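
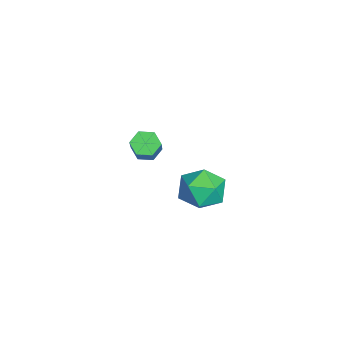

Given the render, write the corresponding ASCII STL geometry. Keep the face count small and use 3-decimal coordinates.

solid 
facet normal -0.675 0.020 -0.737
outer loop
vertex -1.334 1.046 -2.928
vertex -1.798 0.751 -2.511
vertex -1.747 1.438 -2.539
endloop
endfacet
facet normal 0.431 0.822 -0.371
outer loop
vertex -1.334 1.046 -2.928
vertex -1.747 1.438 -2.539
vertex 0.022 1.004 -1.445
endloop
endfacet
facet normal 0.432 0.822 -0.372
outer loop
vertex 0.022 1.004 -1.445
vertex -1.747 1.438 -2.539
vertex -0.391 1.397 -1.056
endloop
endfacet
facet normal 0.675 -0.021 0.738
outer loop
vertex 0.022 1.004 -1.445
vertex -0.391 1.397 -1.056
vertex -0.442 0.709 -1.029
endloop
endfacet
facet normal -0.675 0.020 -0.737
outer loop
vertex -1.747 1.438 -2.539
vertex -1.798 0.751 -2.511
vertex -2.211 1.143 -2.122
endloop
endfacet
facet normal -0.303 0.904 0.302
outer loop
vertex -1.747 1.438 -2.539
vertex -2.211 1.143 -2.122
vertex -0.391 1.397 -1.056
endloop
endfacet
facet normal -0.303 0.904 0.302
outer loop
vertex -0.391 1.397 -1.056
vertex -2.211 1.143 -2.122
vertex -0.855 1.102 -0.64
endloop
endfacet
facet normal 0.675 -0.021 0.738
outer loop
vertex -0.391 1.397 -1.056
vertex -0.855 1.102 -0.64
vertex -0.442 0.709 -1.029
endloop
endfacet
facet normal -0.675 0.021 -0.738
outer loop
vertex -2.211 1.143 -2.122
vertex -1.798 0.751 -2.511
vertex -2.262 0.456 -2.095
endloop
endfacet
facet normal -0.734 0.081 0.674
outer loop
vertex -2.211 1.143 -2.122
vertex -2.262 0.456 -2.095
vertex -0.855 1.102 -0.64
endloop
endfacet
facet normal -0.734 0.082 0.674
outer loop
vertex -0.855 1.102 -0.64
vertex -2.262 0.456 -2.095
vertex -0.906 0.414 -0.612
endloop
endfacet
facet normal 0.675 -0.020 0.737
outer loop
vertex -0.855 1.102 -0.64
vertex -0.906 0.414 -0.612
vertex -0.442 0.709 -1.029
endloop
endfacet
facet normal -0.675 0.021 -0.738
outer loop
vertex -2.262 0.456 -2.095
vertex -1.798 0.751 -2.511
vertex -1.849 0.063 -2.484
endloop
endfacet
facet normal -0.432 -0.822 0.372
outer loop
vertex -2.262 0.456 -2.095
vertex -1.849 0.063 -2.484
vertex -0.906 0.414 -0.612
endloop
endfacet
facet normal -0.431 -0.822 0.371
outer loop
vertex -0.906 0.414 -0.612
vertex -1.849 0.063 -2.484
vertex -0.493 0.022 -1.001
endloop
endfacet
facet normal 0.675 -0.020 0.737
outer loop
vertex -0.906 0.414 -0.612
vertex -0.493 0.022 -1.001
vertex -0.442 0.709 -1.029
endloop
endfacet
facet normal -0.675 0.021 -0.738
outer loop
vertex -1.849 0.063 -2.484
vertex -1.798 0.751 -2.511
vertex -1.385 0.358 -2.9
endloop
endfacet
facet normal 0.303 -0.904 -0.302
outer loop
vertex -1.849 0.063 -2.484
vertex -1.385 0.358 -2.9
vertex -0.493 0.022 -1.001
endloop
endfacet
facet normal 0.303 -0.904 -0.302
outer loop
vertex -0.493 0.022 -1.001
vertex -1.385 0.358 -2.9
vertex -0.029 0.317 -1.418
endloop
endfacet
facet normal 0.675 -0.020 0.737
outer loop
vertex -0.493 0.022 -1.001
vertex -0.029 0.317 -1.418
vertex -0.442 0.709 -1.029
endloop
endfacet
facet normal -0.675 0.020 -0.737
outer loop
vertex -1.385 0.358 -2.9
vertex -1.798 0.751 -2.511
vertex -1.334 1.046 -2.928
endloop
endfacet
facet normal 0.734 -0.082 -0.674
outer loop
vertex -1.385 0.358 -2.9
vertex -1.334 1.046 -2.928
vertex -0.029 0.317 -1.418
endloop
endfacet
facet normal 0.734 -0.081 -0.674
outer loop
vertex -0.029 0.317 -1.418
vertex -1.334 1.046 -2.928
vertex 0.022 1.004 -1.445
endloop
endfacet
facet normal 0.675 -0.021 0.738
outer loop
vertex -0.029 0.317 -1.418
vertex 0.022 1.004 -1.445
vertex -0.442 0.709 -1.029
endloop
endfacet
facet normal 0.051 0.632 0.773
outer loop
vertex 3.449 3.954 -0.129
vertex 3.495 3.09 0.574
vertex 4.435 3.522 0.159
endloop
endfacet
facet normal 0.347 0.918 0.191
outer loop
vertex 3.449 3.954 -0.129
vertex 4.435 3.522 0.159
vertex 4.242 3.815 -0.899
endloop
endfacet
facet normal -0.150 0.935 -0.323
outer loop
vertex 3.449 3.954 -0.129
vertex 4.242 3.815 -0.899
vertex 3.183 3.563 -1.138
endloop
endfacet
facet normal -0.751 0.658 -0.057
outer loop
vertex 3.449 3.954 -0.129
vertex 3.183 3.563 -1.138
vertex 2.721 3.115 -0.228
endloop
endfacet
facet normal -0.627 0.471 0.620
outer loop
vertex 3.449 3.954 -0.129
vertex 2.721 3.115 -0.228
vertex 3.495 3.09 0.574
endloop
endfacet
facet normal 0.873 0.488 -0.024
outer loop
vertex 4.242 3.815 -0.899
vertex 4.435 3.522 0.159
vertex 4.779 2.865 -0.672
endloop
endfacet
facet normal 0.395 0.024 0.919
outer loop
vertex 4.435 3.522 0.159
vertex 3.495 3.09 0.574
vertex 4.317 2.417 0.238
endloop
endfacet
facet normal -0.703 -0.237 0.671
outer loop
vertex 3.495 3.09 0.574
vertex 2.721 3.115 -0.228
vertex 3.258 2.165 -0.001
endloop
endfacet
facet normal -0.902 0.066 -0.426
outer loop
vertex 2.721 3.115 -0.228
vertex 3.183 3.563 -1.138
vertex 3.065 2.458 -1.059
endloop
endfacet
facet normal 0.071 0.513 -0.855
outer loop
vertex 3.183 3.563 -1.138
vertex 4.242 3.815 -0.899
vertex 4.005 2.89 -1.474
endloop
endfacet
facet normal 0.751 -0.658 0.057
outer loop
vertex 4.051 2.026 -0.771
vertex 4.779 2.865 -0.672
vertex 4.317 2.417 0.238
endloop
endfacet
facet normal 0.150 -0.935 0.323
outer loop
vertex 4.051 2.026 -0.771
vertex 4.317 2.417 0.238
vertex 3.258 2.165 -0.001
endloop
endfacet
facet normal -0.347 -0.918 -0.191
outer loop
vertex 4.051 2.026 -0.771
vertex 3.258 2.165 -0.001
vertex 3.065 2.458 -1.059
endloop
endfacet
facet normal -0.051 -0.632 -0.773
outer loop
vertex 4.051 2.026 -0.771
vertex 3.065 2.458 -1.059
vertex 4.005 2.89 -1.474
endloop
endfacet
facet normal 0.627 -0.471 -0.620
outer loop
vertex 4.051 2.026 -0.771
vertex 4.005 2.89 -1.474
vertex 4.779 2.865 -0.672
endloop
endfacet
facet normal 0.902 -0.066 0.426
outer loop
vertex 4.317 2.417 0.238
vertex 4.779 2.865 -0.672
vertex 4.435 3.522 0.159
endloop
endfacet
facet normal -0.071 -0.513 0.855
outer loop
vertex 3.258 2.165 -0.001
vertex 4.317 2.417 0.238
vertex 3.495 3.09 0.574
endloop
endfacet
facet normal -0.873 -0.488 0.024
outer loop
vertex 3.065 2.458 -1.059
vertex 3.258 2.165 -0.001
vertex 2.721 3.115 -0.228
endloop
endfacet
facet normal -0.395 -0.024 -0.919
outer loop
vertex 4.005 2.89 -1.474
vertex 3.065 2.458 -1.059
vertex 3.183 3.563 -1.138
endloop
endfacet
facet normal 0.703 0.237 -0.671
outer loop
vertex 4.779 2.865 -0.672
vertex 4.005 2.89 -1.474
vertex 4.242 3.815 -0.899
endloop
endfacet

endsolid


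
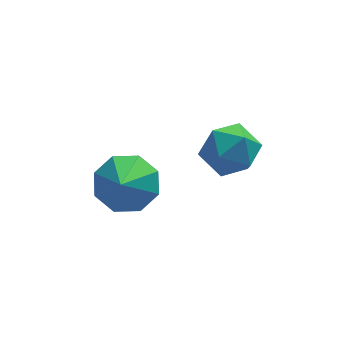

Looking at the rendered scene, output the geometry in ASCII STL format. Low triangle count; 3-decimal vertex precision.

solid 
facet normal 0.181 0.682 -0.708
outer loop
vertex -1.852 4.242 -1.678
vertex -2.582 4.163 -1.941
vertex -2.232 4.618 -1.413
endloop
endfacet
facet normal 0.568 -0.006 0.823
outer loop
vertex -1.852 4.242 -1.678
vertex -2.232 4.618 -1.413
vertex -2.818 3.277 -1.019
endloop
endfacet
facet normal 0.182 0.682 -0.708
outer loop
vertex -2.232 4.618 -1.413
vertex -2.582 4.163 -1.941
vertex -2.817 4.728 -1.457
endloop
endfacet
facet normal -0.018 0.289 0.957
outer loop
vertex -2.232 4.618 -1.413
vertex -2.817 4.728 -1.457
vertex -2.818 3.277 -1.019
endloop
endfacet
facet normal 0.181 0.682 -0.708
outer loop
vertex -2.817 4.728 -1.457
vertex -2.582 4.163 -1.941
vertex -3.264 4.507 -1.784
endloop
endfacet
facet normal -0.645 0.221 0.732
outer loop
vertex -2.817 4.728 -1.457
vertex -3.264 4.507 -1.784
vertex -2.818 3.277 -1.019
endloop
endfacet
facet normal 0.181 0.682 -0.708
outer loop
vertex -3.264 4.507 -1.784
vertex -2.582 4.163 -1.941
vertex -3.313 4.085 -2.203
endloop
endfacet
facet normal -0.945 -0.168 0.280
outer loop
vertex -3.264 4.507 -1.784
vertex -3.313 4.085 -2.203
vertex -2.818 3.277 -1.019
endloop
endfacet
facet normal 0.181 0.681 -0.709
outer loop
vertex -3.313 4.085 -2.203
vertex -2.582 4.163 -1.941
vertex -2.933 3.708 -2.468
endloop
endfacet
facet normal -0.744 -0.654 -0.136
outer loop
vertex -3.313 4.085 -2.203
vertex -2.933 3.708 -2.468
vertex -2.818 3.277 -1.019
endloop
endfacet
facet normal 0.181 0.681 -0.709
outer loop
vertex -2.933 3.708 -2.468
vertex -2.582 4.163 -1.941
vertex -2.348 3.598 -2.424
endloop
endfacet
facet normal -0.158 -0.950 -0.270
outer loop
vertex -2.933 3.708 -2.468
vertex -2.348 3.598 -2.424
vertex -2.818 3.277 -1.019
endloop
endfacet
facet normal 0.181 0.681 -0.709
outer loop
vertex -2.348 3.598 -2.424
vertex -2.582 4.163 -1.941
vertex -1.9 3.819 -2.097
endloop
endfacet
facet normal 0.468 -0.882 -0.045
outer loop
vertex -2.348 3.598 -2.424
vertex -1.9 3.819 -2.097
vertex -2.818 3.277 -1.019
endloop
endfacet
facet normal 0.182 0.682 -0.709
outer loop
vertex -1.9 3.819 -2.097
vertex -2.582 4.163 -1.941
vertex -1.852 4.242 -1.678
endloop
endfacet
facet normal 0.769 -0.491 0.408
outer loop
vertex -1.9 3.819 -2.097
vertex -1.852 4.242 -1.678
vertex -2.818 3.277 -1.019
endloop
endfacet
facet normal 0.184 0.981 0.057
outer loop
vertex -0.216 3.125 0.254
vertex -0.86 3.227 0.573
vertex -0.271 3.093 0.976
endloop
endfacet
facet normal 0.791 0.606 0.087
outer loop
vertex -0.216 3.125 0.254
vertex -0.271 3.093 0.976
vertex 0.138 2.61 0.622
endloop
endfacet
facet normal 0.836 0.213 -0.506
outer loop
vertex -0.216 3.125 0.254
vertex 0.138 2.61 0.622
vertex -0.197 2.445 0.0
endloop
endfacet
facet normal 0.257 0.344 -0.903
outer loop
vertex -0.216 3.125 0.254
vertex -0.197 2.445 0.0
vertex -0.814 2.826 -0.03
endloop
endfacet
facet normal -0.146 0.819 -0.556
outer loop
vertex -0.216 3.125 0.254
vertex -0.814 2.826 -0.03
vertex -0.86 3.227 0.573
endloop
endfacet
facet normal 0.748 0.162 0.643
outer loop
vertex 0.138 2.61 0.622
vertex -0.271 3.093 0.976
vertex -0.286 2.394 1.17
endloop
endfacet
facet normal -0.232 0.769 0.595
outer loop
vertex -0.271 3.093 0.976
vertex -0.86 3.227 0.573
vertex -0.903 2.775 1.14
endloop
endfacet
facet normal -0.767 0.505 -0.395
outer loop
vertex -0.86 3.227 0.573
vertex -0.814 2.826 -0.03
vertex -1.238 2.61 0.518
endloop
endfacet
facet normal -0.116 -0.263 -0.958
outer loop
vertex -0.814 2.826 -0.03
vertex -0.197 2.445 0.0
vertex -0.829 2.127 0.164
endloop
endfacet
facet normal 0.821 -0.475 -0.316
outer loop
vertex -0.197 2.445 0.0
vertex 0.138 2.61 0.622
vertex -0.24 1.993 0.567
endloop
endfacet
facet normal -0.257 -0.344 0.903
outer loop
vertex -0.884 2.095 0.886
vertex -0.286 2.394 1.17
vertex -0.903 2.775 1.14
endloop
endfacet
facet normal -0.836 -0.213 0.506
outer loop
vertex -0.884 2.095 0.886
vertex -0.903 2.775 1.14
vertex -1.238 2.61 0.518
endloop
endfacet
facet normal -0.791 -0.606 -0.087
outer loop
vertex -0.884 2.095 0.886
vertex -1.238 2.61 0.518
vertex -0.829 2.127 0.164
endloop
endfacet
facet normal -0.184 -0.981 -0.057
outer loop
vertex -0.884 2.095 0.886
vertex -0.829 2.127 0.164
vertex -0.24 1.993 0.567
endloop
endfacet
facet normal 0.146 -0.819 0.556
outer loop
vertex -0.884 2.095 0.886
vertex -0.24 1.993 0.567
vertex -0.286 2.394 1.17
endloop
endfacet
facet normal 0.116 0.263 0.958
outer loop
vertex -0.903 2.775 1.14
vertex -0.286 2.394 1.17
vertex -0.271 3.093 0.976
endloop
endfacet
facet normal -0.821 0.475 0.316
outer loop
vertex -1.238 2.61 0.518
vertex -0.903 2.775 1.14
vertex -0.86 3.227 0.573
endloop
endfacet
facet normal -0.748 -0.162 -0.643
outer loop
vertex -0.829 2.127 0.164
vertex -1.238 2.61 0.518
vertex -0.814 2.826 -0.03
endloop
endfacet
facet normal 0.232 -0.769 -0.595
outer loop
vertex -0.24 1.993 0.567
vertex -0.829 2.127 0.164
vertex -0.197 2.445 0.0
endloop
endfacet
facet normal 0.767 -0.505 0.395
outer loop
vertex -0.286 2.394 1.17
vertex -0.24 1.993 0.567
vertex 0.138 2.61 0.622
endloop
endfacet

endsolid


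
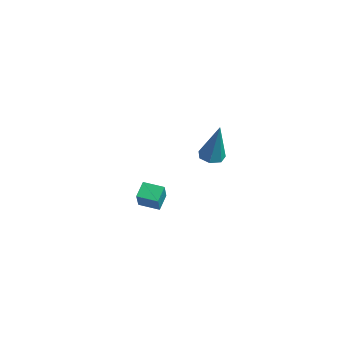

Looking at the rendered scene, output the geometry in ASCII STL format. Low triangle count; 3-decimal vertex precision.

solid 
facet normal -0.536 0.334 -0.775
outer loop
vertex -2.673 -0.165 -4.037
vertex -1.945 0.6 -4.211
vertex -2.198 -0.749 -4.617
endloop
endfacet
facet normal -0.681 -0.715 0.162
outer loop
vertex -1.475 -1.2 -3.569
vertex -2.673 -0.165 -4.037
vertex -2.198 -0.749 -4.617
endloop
endfacet
facet normal -0.535 0.334 -0.776
outer loop
vertex -2.198 -0.749 -4.617
vertex -1.945 0.6 -4.211
vertex -1.47 0.016 -4.79
endloop
endfacet
facet normal 0.501 -0.614 -0.610
outer loop
vertex -1.47 0.016 -4.79
vertex -1.475 -1.2 -3.569
vertex -2.198 -0.749 -4.617
endloop
endfacet
facet normal -0.500 0.615 0.610
outer loop
vertex -2.673 -0.165 -4.037
vertex -1.222 0.149 -3.163
vertex -1.945 0.6 -4.211
endloop
endfacet
facet normal -0.681 -0.714 0.162
outer loop
vertex -1.95 -0.616 -2.99
vertex -2.673 -0.165 -4.037
vertex -1.475 -1.2 -3.569
endloop
endfacet
facet normal -0.500 0.614 0.610
outer loop
vertex -1.95 -0.616 -2.99
vertex -1.222 0.149 -3.163
vertex -2.673 -0.165 -4.037
endloop
endfacet
facet normal 0.681 0.714 -0.162
outer loop
vertex -1.945 0.6 -4.211
vertex -1.222 0.149 -3.163
vertex -1.47 0.016 -4.79
endloop
endfacet
facet normal 0.500 -0.615 -0.610
outer loop
vertex -0.747 -0.435 -3.743
vertex -1.475 -1.2 -3.569
vertex -1.47 0.016 -4.79
endloop
endfacet
facet normal 0.681 0.715 -0.162
outer loop
vertex -1.47 0.016 -4.79
vertex -1.222 0.149 -3.163
vertex -0.747 -0.435 -3.743
endloop
endfacet
facet normal 0.536 -0.333 0.776
outer loop
vertex -0.747 -0.435 -3.743
vertex -1.95 -0.616 -2.99
vertex -1.475 -1.2 -3.569
endloop
endfacet
facet normal 0.536 -0.334 0.775
outer loop
vertex -1.222 0.149 -3.163
vertex -1.95 -0.616 -2.99
vertex -0.747 -0.435 -3.743
endloop
endfacet
facet normal -0.308 -0.020 -0.951
outer loop
vertex 3.324 0.092 0.642
vertex 2.834 0.458 0.793
vertex 3.41 0.63 0.603
endloop
endfacet
facet normal 0.986 -0.161 -0.051
outer loop
vertex 3.324 0.092 0.642
vertex 3.41 0.63 0.603
vertex 3.506 0.502 2.867
endloop
endfacet
facet normal -0.308 -0.020 -0.951
outer loop
vertex 3.41 0.63 0.603
vertex 2.834 0.458 0.793
vertex 3.062 1.039 0.707
endloop
endfacet
facet normal 0.762 0.647 0.004
outer loop
vertex 3.41 0.63 0.603
vertex 3.062 1.039 0.707
vertex 3.506 0.502 2.867
endloop
endfacet
facet normal -0.309 -0.020 -0.951
outer loop
vertex 3.062 1.039 0.707
vertex 2.834 0.458 0.793
vertex 2.543 1.01 0.876
endloop
endfacet
facet normal 0.023 0.971 0.237
outer loop
vertex 3.062 1.039 0.707
vertex 2.543 1.01 0.876
vertex 3.506 0.502 2.867
endloop
endfacet
facet normal -0.309 -0.020 -0.951
outer loop
vertex 2.543 1.01 0.876
vertex 2.834 0.458 0.793
vertex 2.243 0.566 0.983
endloop
endfacet
facet normal -0.674 0.569 0.471
outer loop
vertex 2.543 1.01 0.876
vertex 2.243 0.566 0.983
vertex 3.506 0.502 2.867
endloop
endfacet
facet normal -0.309 -0.020 -0.951
outer loop
vertex 2.243 0.566 0.983
vertex 2.834 0.458 0.793
vertex 2.388 0.04 0.947
endloop
endfacet
facet normal -0.806 -0.259 0.532
outer loop
vertex 2.243 0.566 0.983
vertex 2.388 0.04 0.947
vertex 3.506 0.502 2.867
endloop
endfacet
facet normal -0.309 -0.021 -0.951
outer loop
vertex 2.388 0.04 0.947
vertex 2.834 0.458 0.793
vertex 2.87 -0.171 0.795
endloop
endfacet
facet normal -0.271 -0.888 0.372
outer loop
vertex 2.388 0.04 0.947
vertex 2.87 -0.171 0.795
vertex 3.506 0.502 2.867
endloop
endfacet
facet normal -0.309 -0.021 -0.951
outer loop
vertex 2.87 -0.171 0.795
vertex 2.834 0.458 0.793
vertex 3.324 0.092 0.642
endloop
endfacet
facet normal 0.526 -0.843 0.112
outer loop
vertex 2.87 -0.171 0.795
vertex 3.324 0.092 0.642
vertex 3.506 0.502 2.867
endloop
endfacet

endsolid


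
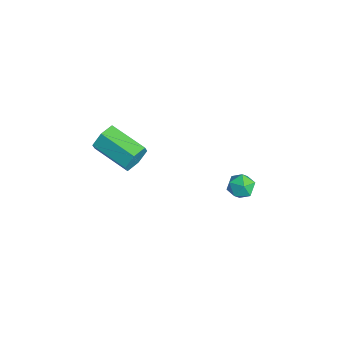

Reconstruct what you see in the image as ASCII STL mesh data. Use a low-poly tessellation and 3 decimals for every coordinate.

solid 
facet normal 0.811 0.522 -0.264
outer loop
vertex 1.817 -3.218 3.774
vertex 1.451 -2.998 3.086
vertex 1.373 -2.541 3.749
endloop
endfacet
facet normal 0.205 0.170 0.964
outer loop
vertex 1.817 -3.218 3.774
vertex 1.373 -2.541 3.749
vertex 0.195 -4.261 4.303
endloop
endfacet
facet normal 0.205 0.170 0.964
outer loop
vertex 0.195 -4.261 4.303
vertex 1.373 -2.541 3.749
vertex -0.249 -3.584 4.278
endloop
endfacet
facet normal -0.811 -0.522 0.265
outer loop
vertex 0.195 -4.261 4.303
vertex -0.249 -3.584 4.278
vertex -0.171 -4.042 3.614
endloop
endfacet
facet normal 0.811 0.522 -0.264
outer loop
vertex 1.373 -2.541 3.749
vertex 1.451 -2.998 3.086
vertex 1.007 -2.321 3.061
endloop
endfacet
facet normal -0.371 0.809 0.456
outer loop
vertex 1.373 -2.541 3.749
vertex 1.007 -2.321 3.061
vertex -0.249 -3.584 4.278
endloop
endfacet
facet normal -0.371 0.809 0.456
outer loop
vertex -0.249 -3.584 4.278
vertex 1.007 -2.321 3.061
vertex -0.615 -3.364 3.59
endloop
endfacet
facet normal -0.811 -0.522 0.265
outer loop
vertex -0.249 -3.584 4.278
vertex -0.615 -3.364 3.59
vertex -0.171 -4.042 3.614
endloop
endfacet
facet normal 0.811 0.522 -0.265
outer loop
vertex 1.007 -2.321 3.061
vertex 1.451 -2.998 3.086
vertex 1.085 -2.779 2.397
endloop
endfacet
facet normal -0.577 0.639 -0.509
outer loop
vertex 1.007 -2.321 3.061
vertex 1.085 -2.779 2.397
vertex -0.615 -3.364 3.59
endloop
endfacet
facet normal -0.577 0.639 -0.509
outer loop
vertex -0.615 -3.364 3.59
vertex 1.085 -2.779 2.397
vertex -0.537 -3.822 2.926
endloop
endfacet
facet normal -0.811 -0.522 0.265
outer loop
vertex -0.615 -3.364 3.59
vertex -0.537 -3.822 2.926
vertex -0.171 -4.042 3.614
endloop
endfacet
facet normal 0.811 0.522 -0.265
outer loop
vertex 1.085 -2.779 2.397
vertex 1.451 -2.998 3.086
vertex 1.529 -3.456 2.422
endloop
endfacet
facet normal -0.205 -0.170 -0.964
outer loop
vertex 1.085 -2.779 2.397
vertex 1.529 -3.456 2.422
vertex -0.537 -3.822 2.926
endloop
endfacet
facet normal -0.205 -0.170 -0.964
outer loop
vertex -0.537 -3.822 2.926
vertex 1.529 -3.456 2.422
vertex -0.093 -4.499 2.951
endloop
endfacet
facet normal -0.811 -0.522 0.264
outer loop
vertex -0.537 -3.822 2.926
vertex -0.093 -4.499 2.951
vertex -0.171 -4.042 3.614
endloop
endfacet
facet normal 0.811 0.522 -0.265
outer loop
vertex 1.529 -3.456 2.422
vertex 1.451 -2.998 3.086
vertex 1.895 -3.676 3.11
endloop
endfacet
facet normal 0.371 -0.809 -0.456
outer loop
vertex 1.529 -3.456 2.422
vertex 1.895 -3.676 3.11
vertex -0.093 -4.499 2.951
endloop
endfacet
facet normal 0.371 -0.809 -0.456
outer loop
vertex -0.093 -4.499 2.951
vertex 1.895 -3.676 3.11
vertex 0.273 -4.719 3.639
endloop
endfacet
facet normal -0.811 -0.522 0.264
outer loop
vertex -0.093 -4.499 2.951
vertex 0.273 -4.719 3.639
vertex -0.171 -4.042 3.614
endloop
endfacet
facet normal 0.811 0.522 -0.265
outer loop
vertex 1.895 -3.676 3.11
vertex 1.451 -2.998 3.086
vertex 1.817 -3.218 3.774
endloop
endfacet
facet normal 0.577 -0.639 0.509
outer loop
vertex 1.895 -3.676 3.11
vertex 1.817 -3.218 3.774
vertex 0.273 -4.719 3.639
endloop
endfacet
facet normal 0.577 -0.639 0.509
outer loop
vertex 0.273 -4.719 3.639
vertex 1.817 -3.218 3.774
vertex 0.195 -4.261 4.303
endloop
endfacet
facet normal -0.811 -0.522 0.265
outer loop
vertex 0.273 -4.719 3.639
vertex 0.195 -4.261 4.303
vertex -0.171 -4.042 3.614
endloop
endfacet
facet normal -0.967 0.216 -0.137
outer loop
vertex 0.172 2.609 -2.43
vertex 0.008 2.333 -1.709
vertex 0.192 3.094 -1.808
endloop
endfacet
facet normal -0.550 0.667 -0.503
outer loop
vertex 0.172 2.609 -2.43
vertex 0.192 3.094 -1.808
vertex 0.752 3.139 -2.361
endloop
endfacet
facet normal -0.145 0.283 -0.948
outer loop
vertex 0.172 2.609 -2.43
vertex 0.752 3.139 -2.361
vertex 0.914 2.407 -2.604
endloop
endfacet
facet normal -0.312 -0.407 -0.859
outer loop
vertex 0.172 2.609 -2.43
vertex 0.914 2.407 -2.604
vertex 0.454 1.909 -2.201
endloop
endfacet
facet normal -0.820 -0.447 -0.358
outer loop
vertex 0.172 2.609 -2.43
vertex 0.454 1.909 -2.201
vertex 0.008 2.333 -1.709
endloop
endfacet
facet normal -0.117 0.992 -0.038
outer loop
vertex 0.752 3.139 -2.361
vertex 0.192 3.094 -1.808
vertex 0.946 3.191 -1.599
endloop
endfacet
facet normal -0.791 0.263 0.552
outer loop
vertex 0.192 3.094 -1.808
vertex 0.008 2.333 -1.709
vertex 0.486 2.693 -1.196
endloop
endfacet
facet normal -0.553 -0.810 0.196
outer loop
vertex 0.008 2.333 -1.709
vertex 0.454 1.909 -2.201
vertex 0.648 1.961 -1.439
endloop
endfacet
facet normal 0.266 -0.743 -0.614
outer loop
vertex 0.454 1.909 -2.201
vertex 0.914 2.407 -2.604
vertex 1.208 2.006 -1.992
endloop
endfacet
facet normal 0.536 0.370 -0.759
outer loop
vertex 0.914 2.407 -2.604
vertex 0.752 3.139 -2.361
vertex 1.392 2.767 -2.091
endloop
endfacet
facet normal 0.312 0.407 0.859
outer loop
vertex 1.228 2.491 -1.37
vertex 0.946 3.191 -1.599
vertex 0.486 2.693 -1.196
endloop
endfacet
facet normal 0.145 -0.283 0.948
outer loop
vertex 1.228 2.491 -1.37
vertex 0.486 2.693 -1.196
vertex 0.648 1.961 -1.439
endloop
endfacet
facet normal 0.550 -0.667 0.503
outer loop
vertex 1.228 2.491 -1.37
vertex 0.648 1.961 -1.439
vertex 1.208 2.006 -1.992
endloop
endfacet
facet normal 0.967 -0.216 0.137
outer loop
vertex 1.228 2.491 -1.37
vertex 1.208 2.006 -1.992
vertex 1.392 2.767 -2.091
endloop
endfacet
facet normal 0.820 0.447 0.358
outer loop
vertex 1.228 2.491 -1.37
vertex 1.392 2.767 -2.091
vertex 0.946 3.191 -1.599
endloop
endfacet
facet normal -0.266 0.743 0.614
outer loop
vertex 0.486 2.693 -1.196
vertex 0.946 3.191 -1.599
vertex 0.192 3.094 -1.808
endloop
endfacet
facet normal -0.536 -0.370 0.759
outer loop
vertex 0.648 1.961 -1.439
vertex 0.486 2.693 -1.196
vertex 0.008 2.333 -1.709
endloop
endfacet
facet normal 0.117 -0.992 0.038
outer loop
vertex 1.208 2.006 -1.992
vertex 0.648 1.961 -1.439
vertex 0.454 1.909 -2.201
endloop
endfacet
facet normal 0.791 -0.263 -0.552
outer loop
vertex 1.392 2.767 -2.091
vertex 1.208 2.006 -1.992
vertex 0.914 2.407 -2.604
endloop
endfacet
facet normal 0.553 0.810 -0.196
outer loop
vertex 0.946 3.191 -1.599
vertex 1.392 2.767 -2.091
vertex 0.752 3.139 -2.361
endloop
endfacet

endsolid


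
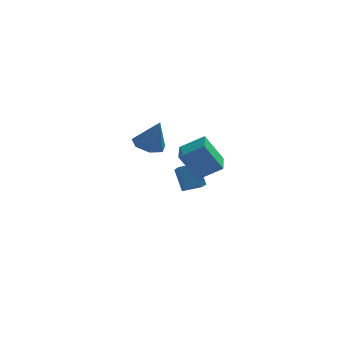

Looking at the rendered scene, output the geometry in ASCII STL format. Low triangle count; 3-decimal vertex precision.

solid 
facet normal -0.519 0.057 0.853
outer loop
vertex 1.535 -4.588 4.035
vertex 1.679 -2.905 4.011
vertex 0.158 -4.483 3.189
endloop
endfacet
facet normal -0.085 -0.996 0.015
outer loop
vertex 1.181 -4.595 1.509
vertex 1.535 -4.588 4.035
vertex 0.158 -4.483 3.189
endloop
endfacet
facet normal -0.520 0.057 0.852
outer loop
vertex 0.158 -4.483 3.189
vertex 1.679 -2.905 4.011
vertex 0.301 -2.8 3.164
endloop
endfacet
facet normal -0.850 0.065 -0.522
outer loop
vertex 0.301 -2.8 3.164
vertex 1.181 -4.595 1.509
vertex 0.158 -4.483 3.189
endloop
endfacet
facet normal 0.850 -0.065 0.522
outer loop
vertex 1.535 -4.588 4.035
vertex 2.702 -3.017 2.331
vertex 1.679 -2.905 4.011
endloop
endfacet
facet normal -0.085 -0.996 0.015
outer loop
vertex 2.559 -4.7 2.356
vertex 1.535 -4.588 4.035
vertex 1.181 -4.595 1.509
endloop
endfacet
facet normal 0.850 -0.064 0.523
outer loop
vertex 2.559 -4.7 2.356
vertex 2.702 -3.017 2.331
vertex 1.535 -4.588 4.035
endloop
endfacet
facet normal 0.085 0.996 -0.015
outer loop
vertex 1.679 -2.905 4.011
vertex 2.702 -3.017 2.331
vertex 0.301 -2.8 3.164
endloop
endfacet
facet normal -0.850 0.065 -0.523
outer loop
vertex 1.325 -2.912 1.485
vertex 1.181 -4.595 1.509
vertex 0.301 -2.8 3.164
endloop
endfacet
facet normal 0.085 0.996 -0.015
outer loop
vertex 0.301 -2.8 3.164
vertex 2.702 -3.017 2.331
vertex 1.325 -2.912 1.485
endloop
endfacet
facet normal 0.520 -0.057 -0.852
outer loop
vertex 1.325 -2.912 1.485
vertex 2.559 -4.7 2.356
vertex 1.181 -4.595 1.509
endloop
endfacet
facet normal 0.519 -0.057 -0.853
outer loop
vertex 2.702 -3.017 2.331
vertex 2.559 -4.7 2.356
vertex 1.325 -2.912 1.485
endloop
endfacet
facet normal -0.324 0.156 -0.933
outer loop
vertex -0.435 1.556 0.746
vertex -1.208 2.148 1.113
vertex -0.25 2.436 0.829
endloop
endfacet
facet normal 0.974 -0.212 0.076
outer loop
vertex -0.435 1.556 0.746
vertex -0.25 2.436 0.829
vertex -0.552 1.832 3.007
endloop
endfacet
facet normal -0.323 0.155 -0.933
outer loop
vertex -0.25 2.436 0.829
vertex -1.208 2.148 1.113
vertex -0.787 3.098 1.125
endloop
endfacet
facet normal 0.804 0.536 0.260
outer loop
vertex -0.25 2.436 0.829
vertex -0.787 3.098 1.125
vertex -0.552 1.832 3.007
endloop
endfacet
facet normal -0.323 0.155 -0.933
outer loop
vertex -0.787 3.098 1.125
vertex -1.208 2.148 1.113
vertex -1.641 3.045 1.412
endloop
endfacet
facet normal 0.131 0.830 0.542
outer loop
vertex -0.787 3.098 1.125
vertex -1.641 3.045 1.412
vertex -0.552 1.832 3.007
endloop
endfacet
facet normal -0.323 0.156 -0.934
outer loop
vertex -1.641 3.045 1.412
vertex -1.208 2.148 1.113
vertex -2.169 2.316 1.473
endloop
endfacet
facet normal -0.540 0.450 0.711
outer loop
vertex -1.641 3.045 1.412
vertex -2.169 2.316 1.473
vertex -0.552 1.832 3.007
endloop
endfacet
facet normal -0.323 0.156 -0.934
outer loop
vertex -2.169 2.316 1.473
vertex -1.208 2.148 1.113
vertex -1.974 1.46 1.263
endloop
endfacet
facet normal -0.701 -0.316 0.639
outer loop
vertex -2.169 2.316 1.473
vertex -1.974 1.46 1.263
vertex -0.552 1.832 3.007
endloop
endfacet
facet normal -0.323 0.156 -0.934
outer loop
vertex -1.974 1.46 1.263
vertex -1.208 2.148 1.113
vertex -1.202 1.122 0.94
endloop
endfacet
facet normal -0.233 -0.895 0.381
outer loop
vertex -1.974 1.46 1.263
vertex -1.202 1.122 0.94
vertex -0.552 1.832 3.007
endloop
endfacet
facet normal -0.324 0.155 -0.933
outer loop
vertex -1.202 1.122 0.94
vertex -1.208 2.148 1.113
vertex -0.435 1.556 0.746
endloop
endfacet
facet normal 0.513 -0.848 0.130
outer loop
vertex -1.202 1.122 0.94
vertex -0.435 1.556 0.746
vertex -0.552 1.832 3.007
endloop
endfacet
facet normal -0.963 -0.229 -0.141
outer loop
vertex 0.574 3.318 -1.372
vertex 0.406 4.516 -2.17
vertex 0.98 2.459 -2.745
endloop
endfacet
facet normal 0.116 -0.826 0.551
outer loop
vertex 2.174 2.744 -2.57
vertex 0.574 3.318 -1.372
vertex 0.98 2.459 -2.745
endloop
endfacet
facet normal -0.963 -0.229 -0.141
outer loop
vertex 0.98 2.459 -2.745
vertex 0.406 4.516 -2.17
vertex 0.812 3.658 -3.544
endloop
endfacet
facet normal 0.243 -0.514 -0.823
outer loop
vertex 0.812 3.658 -3.544
vertex 2.174 2.744 -2.57
vertex 0.98 2.459 -2.745
endloop
endfacet
facet normal -0.243 0.514 0.823
outer loop
vertex 0.574 3.318 -1.372
vertex 1.6 4.801 -1.995
vertex 0.406 4.516 -2.17
endloop
endfacet
facet normal 0.116 -0.827 0.550
outer loop
vertex 1.768 3.602 -1.196
vertex 0.574 3.318 -1.372
vertex 2.174 2.744 -2.57
endloop
endfacet
facet normal -0.243 0.514 0.823
outer loop
vertex 1.768 3.602 -1.196
vertex 1.6 4.801 -1.995
vertex 0.574 3.318 -1.372
endloop
endfacet
facet normal -0.117 0.827 -0.551
outer loop
vertex 0.406 4.516 -2.17
vertex 1.6 4.801 -1.995
vertex 0.812 3.658 -3.544
endloop
endfacet
facet normal 0.243 -0.514 -0.823
outer loop
vertex 2.006 3.942 -3.368
vertex 2.174 2.744 -2.57
vertex 0.812 3.658 -3.544
endloop
endfacet
facet normal -0.115 0.826 -0.551
outer loop
vertex 0.812 3.658 -3.544
vertex 1.6 4.801 -1.995
vertex 2.006 3.942 -3.368
endloop
endfacet
facet normal 0.963 0.229 0.141
outer loop
vertex 2.006 3.942 -3.368
vertex 1.768 3.602 -1.196
vertex 2.174 2.744 -2.57
endloop
endfacet
facet normal 0.963 0.229 0.141
outer loop
vertex 1.6 4.801 -1.995
vertex 1.768 3.602 -1.196
vertex 2.006 3.942 -3.368
endloop
endfacet

endsolid


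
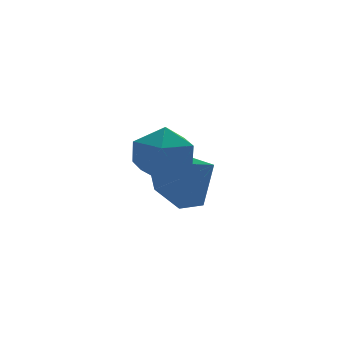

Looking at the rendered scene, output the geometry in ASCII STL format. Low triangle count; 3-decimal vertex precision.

solid 
facet normal -0.145 0.951 -0.272
outer loop
vertex 1.558 -0.895 0.776
vertex 0.782 -0.982 0.886
vertex 1.24 -0.742 1.481
endloop
endfacet
facet normal 0.494 0.869 0.035
outer loop
vertex 1.558 -0.895 0.776
vertex 1.24 -0.742 1.481
vertex 1.925 -1.13 1.433
endloop
endfacet
facet normal 0.858 0.383 -0.342
outer loop
vertex 1.558 -0.895 0.776
vertex 1.925 -1.13 1.433
vertex 1.89 -1.61 0.808
endloop
endfacet
facet normal 0.443 0.166 -0.881
outer loop
vertex 1.558 -0.895 0.776
vertex 1.89 -1.61 0.808
vertex 1.183 -1.518 0.47
endloop
endfacet
facet normal -0.177 0.518 -0.837
outer loop
vertex 1.558 -0.895 0.776
vertex 1.183 -1.518 0.47
vertex 0.782 -0.982 0.886
endloop
endfacet
facet normal 0.393 0.608 0.690
outer loop
vertex 1.925 -1.13 1.433
vertex 1.24 -0.742 1.481
vertex 1.377 -1.362 1.95
endloop
endfacet
facet normal -0.642 0.741 0.195
outer loop
vertex 1.24 -0.742 1.481
vertex 0.782 -0.982 0.886
vertex 0.67 -1.27 1.612
endloop
endfacet
facet normal -0.694 0.038 -0.719
outer loop
vertex 0.782 -0.982 0.886
vertex 1.183 -1.518 0.47
vertex 0.635 -1.75 0.987
endloop
endfacet
facet normal 0.309 -0.529 -0.790
outer loop
vertex 1.183 -1.518 0.47
vertex 1.89 -1.61 0.808
vertex 1.32 -2.138 0.939
endloop
endfacet
facet normal 0.981 -0.177 0.081
outer loop
vertex 1.89 -1.61 0.808
vertex 1.925 -1.13 1.433
vertex 1.778 -1.898 1.534
endloop
endfacet
facet normal -0.443 -0.166 0.881
outer loop
vertex 1.002 -1.985 1.644
vertex 1.377 -1.362 1.95
vertex 0.67 -1.27 1.612
endloop
endfacet
facet normal -0.858 -0.383 0.342
outer loop
vertex 1.002 -1.985 1.644
vertex 0.67 -1.27 1.612
vertex 0.635 -1.75 0.987
endloop
endfacet
facet normal -0.494 -0.869 -0.035
outer loop
vertex 1.002 -1.985 1.644
vertex 0.635 -1.75 0.987
vertex 1.32 -2.138 0.939
endloop
endfacet
facet normal 0.145 -0.951 0.272
outer loop
vertex 1.002 -1.985 1.644
vertex 1.32 -2.138 0.939
vertex 1.778 -1.898 1.534
endloop
endfacet
facet normal 0.177 -0.518 0.837
outer loop
vertex 1.002 -1.985 1.644
vertex 1.778 -1.898 1.534
vertex 1.377 -1.362 1.95
endloop
endfacet
facet normal -0.309 0.529 0.790
outer loop
vertex 0.67 -1.27 1.612
vertex 1.377 -1.362 1.95
vertex 1.24 -0.742 1.481
endloop
endfacet
facet normal -0.981 0.177 -0.081
outer loop
vertex 0.635 -1.75 0.987
vertex 0.67 -1.27 1.612
vertex 0.782 -0.982 0.886
endloop
endfacet
facet normal -0.393 -0.608 -0.690
outer loop
vertex 1.32 -2.138 0.939
vertex 0.635 -1.75 0.987
vertex 1.183 -1.518 0.47
endloop
endfacet
facet normal 0.642 -0.741 -0.195
outer loop
vertex 1.778 -1.898 1.534
vertex 1.32 -2.138 0.939
vertex 1.89 -1.61 0.808
endloop
endfacet
facet normal 0.694 -0.038 0.719
outer loop
vertex 1.377 -1.362 1.95
vertex 1.778 -1.898 1.534
vertex 1.925 -1.13 1.433
endloop
endfacet
facet normal -0.424 0.684 -0.593
outer loop
vertex 3.186 0.508 -1.599
vertex 2.752 0.9 -0.837
vertex 3.612 1.109 -1.21
endloop
endfacet
facet normal 0.853 -0.492 -0.174
outer loop
vertex 3.186 0.508 -1.599
vertex 3.612 1.109 -1.21
vertex 3.248 0.1 -0.143
endloop
endfacet
facet normal -0.424 0.684 -0.594
outer loop
vertex 3.612 1.109 -1.21
vertex 2.752 0.9 -0.837
vertex 3.39 1.553 -0.541
endloop
endfacet
facet normal 0.948 -0.005 0.318
outer loop
vertex 3.612 1.109 -1.21
vertex 3.39 1.553 -0.541
vertex 3.248 0.1 -0.143
endloop
endfacet
facet normal -0.424 0.684 -0.594
outer loop
vertex 3.39 1.553 -0.541
vertex 2.752 0.9 -0.837
vertex 2.688 1.505 -0.095
endloop
endfacet
facet normal 0.519 0.178 0.836
outer loop
vertex 3.39 1.553 -0.541
vertex 2.688 1.505 -0.095
vertex 3.248 0.1 -0.143
endloop
endfacet
facet normal -0.423 0.684 -0.594
outer loop
vertex 2.688 1.505 -0.095
vertex 2.752 0.9 -0.837
vertex 2.034 1.002 -0.208
endloop
endfacet
facet normal -0.111 -0.078 0.991
outer loop
vertex 2.688 1.505 -0.095
vertex 2.034 1.002 -0.208
vertex 3.248 0.1 -0.143
endloop
endfacet
facet normal -0.423 0.684 -0.594
outer loop
vertex 2.034 1.002 -0.208
vertex 2.752 0.9 -0.837
vertex 1.921 0.422 -0.795
endloop
endfacet
facet normal -0.468 -0.582 0.665
outer loop
vertex 2.034 1.002 -0.208
vertex 1.921 0.422 -0.795
vertex 3.248 0.1 -0.143
endloop
endfacet
facet normal -0.424 0.684 -0.594
outer loop
vertex 1.921 0.422 -0.795
vertex 2.752 0.9 -0.837
vertex 2.433 0.202 -1.414
endloop
endfacet
facet normal -0.283 -0.953 0.105
outer loop
vertex 1.921 0.422 -0.795
vertex 2.433 0.202 -1.414
vertex 3.248 0.1 -0.143
endloop
endfacet
facet normal -0.424 0.684 -0.593
outer loop
vertex 2.433 0.202 -1.414
vertex 2.752 0.9 -0.837
vertex 3.186 0.508 -1.599
endloop
endfacet
facet normal 0.305 -0.914 -0.269
outer loop
vertex 2.433 0.202 -1.414
vertex 3.186 0.508 -1.599
vertex 3.248 0.1 -0.143
endloop
endfacet

endsolid


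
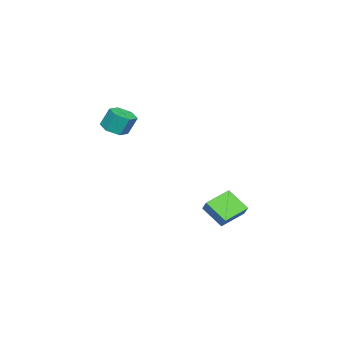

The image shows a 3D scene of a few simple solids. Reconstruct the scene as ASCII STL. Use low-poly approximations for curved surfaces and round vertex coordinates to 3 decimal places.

solid 
facet normal 0.124 -0.396 -0.910
outer loop
vertex 4.879 -3.38 3.33
vertex 4.014 -3.309 3.181
vertex 4.554 -2.647 2.967
endloop
endfacet
facet normal 0.921 0.387 -0.043
outer loop
vertex 4.879 -3.38 3.33
vertex 4.554 -2.647 2.967
vertex 4.71 -2.842 4.568
endloop
endfacet
facet normal 0.921 0.387 -0.043
outer loop
vertex 4.71 -2.842 4.568
vertex 4.554 -2.647 2.967
vertex 4.385 -2.109 4.205
endloop
endfacet
facet normal -0.124 0.395 0.910
outer loop
vertex 4.71 -2.842 4.568
vertex 4.385 -2.109 4.205
vertex 3.846 -2.771 4.419
endloop
endfacet
facet normal 0.124 -0.396 -0.910
outer loop
vertex 4.554 -2.647 2.967
vertex 4.014 -3.309 3.181
vertex 3.689 -2.576 2.818
endloop
endfacet
facet normal 0.140 0.915 -0.378
outer loop
vertex 4.554 -2.647 2.967
vertex 3.689 -2.576 2.818
vertex 4.385 -2.109 4.205
endloop
endfacet
facet normal 0.140 0.915 -0.378
outer loop
vertex 4.385 -2.109 4.205
vertex 3.689 -2.576 2.818
vertex 3.52 -2.038 4.056
endloop
endfacet
facet normal -0.124 0.395 0.910
outer loop
vertex 4.385 -2.109 4.205
vertex 3.52 -2.038 4.056
vertex 3.846 -2.771 4.419
endloop
endfacet
facet normal 0.124 -0.395 -0.910
outer loop
vertex 3.689 -2.576 2.818
vertex 4.014 -3.309 3.181
vertex 3.15 -3.238 3.032
endloop
endfacet
facet normal -0.781 0.527 -0.336
outer loop
vertex 3.689 -2.576 2.818
vertex 3.15 -3.238 3.032
vertex 3.52 -2.038 4.056
endloop
endfacet
facet normal -0.781 0.527 -0.336
outer loop
vertex 3.52 -2.038 4.056
vertex 3.15 -3.238 3.032
vertex 2.981 -2.7 4.27
endloop
endfacet
facet normal -0.124 0.395 0.910
outer loop
vertex 3.52 -2.038 4.056
vertex 2.981 -2.7 4.27
vertex 3.846 -2.771 4.419
endloop
endfacet
facet normal 0.124 -0.395 -0.910
outer loop
vertex 3.15 -3.238 3.032
vertex 4.014 -3.309 3.181
vertex 3.475 -3.971 3.395
endloop
endfacet
facet normal -0.921 -0.387 0.043
outer loop
vertex 3.15 -3.238 3.032
vertex 3.475 -3.971 3.395
vertex 2.981 -2.7 4.27
endloop
endfacet
facet normal -0.921 -0.387 0.043
outer loop
vertex 2.981 -2.7 4.27
vertex 3.475 -3.971 3.395
vertex 3.306 -3.433 4.633
endloop
endfacet
facet normal -0.124 0.396 0.910
outer loop
vertex 2.981 -2.7 4.27
vertex 3.306 -3.433 4.633
vertex 3.846 -2.771 4.419
endloop
endfacet
facet normal 0.124 -0.395 -0.910
outer loop
vertex 3.475 -3.971 3.395
vertex 4.014 -3.309 3.181
vertex 4.34 -4.042 3.544
endloop
endfacet
facet normal -0.140 -0.915 0.378
outer loop
vertex 3.475 -3.971 3.395
vertex 4.34 -4.042 3.544
vertex 3.306 -3.433 4.633
endloop
endfacet
facet normal -0.140 -0.915 0.378
outer loop
vertex 3.306 -3.433 4.633
vertex 4.34 -4.042 3.544
vertex 4.171 -3.504 4.782
endloop
endfacet
facet normal -0.124 0.396 0.910
outer loop
vertex 3.306 -3.433 4.633
vertex 4.171 -3.504 4.782
vertex 3.846 -2.771 4.419
endloop
endfacet
facet normal 0.124 -0.395 -0.910
outer loop
vertex 4.34 -4.042 3.544
vertex 4.014 -3.309 3.181
vertex 4.879 -3.38 3.33
endloop
endfacet
facet normal 0.781 -0.527 0.336
outer loop
vertex 4.34 -4.042 3.544
vertex 4.879 -3.38 3.33
vertex 4.171 -3.504 4.782
endloop
endfacet
facet normal 0.781 -0.527 0.336
outer loop
vertex 4.171 -3.504 4.782
vertex 4.879 -3.38 3.33
vertex 4.71 -2.842 4.568
endloop
endfacet
facet normal -0.124 0.395 0.910
outer loop
vertex 4.171 -3.504 4.782
vertex 4.71 -2.842 4.568
vertex 3.846 -2.771 4.419
endloop
endfacet
facet normal -0.824 0.445 0.349
outer loop
vertex -0.51 1.89 -2.427
vertex -0.252 3.242 -3.541
vertex -1.117 1.371 -3.198
endloop
endfacet
facet normal -0.146 -0.763 0.629
outer loop
vertex 0.352 0.578 -3.819
vertex -0.51 1.89 -2.427
vertex -1.117 1.371 -3.198
endloop
endfacet
facet normal -0.825 0.445 0.348
outer loop
vertex -1.117 1.371 -3.198
vertex -0.252 3.242 -3.541
vertex -0.858 2.722 -4.312
endloop
endfacet
facet normal -0.546 -0.468 -0.695
outer loop
vertex -0.858 2.722 -4.312
vertex 0.352 0.578 -3.819
vertex -1.117 1.371 -3.198
endloop
endfacet
facet normal 0.546 0.468 0.695
outer loop
vertex -0.51 1.89 -2.427
vertex 1.217 2.449 -4.162
vertex -0.252 3.242 -3.541
endloop
endfacet
facet normal -0.146 -0.763 0.629
outer loop
vertex 0.958 1.098 -3.048
vertex -0.51 1.89 -2.427
vertex 0.352 0.578 -3.819
endloop
endfacet
facet normal 0.546 0.468 0.695
outer loop
vertex 0.958 1.098 -3.048
vertex 1.217 2.449 -4.162
vertex -0.51 1.89 -2.427
endloop
endfacet
facet normal 0.146 0.763 -0.629
outer loop
vertex -0.252 3.242 -3.541
vertex 1.217 2.449 -4.162
vertex -0.858 2.722 -4.312
endloop
endfacet
facet normal -0.546 -0.468 -0.695
outer loop
vertex 0.61 1.93 -4.933
vertex 0.352 0.578 -3.819
vertex -0.858 2.722 -4.312
endloop
endfacet
facet normal 0.146 0.764 -0.629
outer loop
vertex -0.858 2.722 -4.312
vertex 1.217 2.449 -4.162
vertex 0.61 1.93 -4.933
endloop
endfacet
facet normal 0.825 -0.445 -0.349
outer loop
vertex 0.61 1.93 -4.933
vertex 0.958 1.098 -3.048
vertex 0.352 0.578 -3.819
endloop
endfacet
facet normal 0.824 -0.446 -0.349
outer loop
vertex 1.217 2.449 -4.162
vertex 0.958 1.098 -3.048
vertex 0.61 1.93 -4.933
endloop
endfacet

endsolid


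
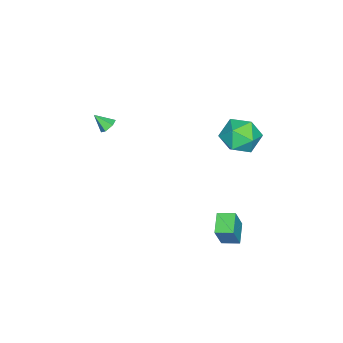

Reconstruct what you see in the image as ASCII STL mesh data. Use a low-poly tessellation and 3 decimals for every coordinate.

solid 
facet normal -0.882 -0.259 0.394
outer loop
vertex 2.889 3.292 -1.389
vertex 2.683 4.246 -1.224
vertex 2.179 3.401 -2.907
endloop
endfacet
facet normal 0.208 -0.964 -0.166
outer loop
vertex 3.317 3.734 -3.416
vertex 2.889 3.292 -1.389
vertex 2.179 3.401 -2.907
endloop
endfacet
facet normal -0.882 -0.258 0.394
outer loop
vertex 2.179 3.401 -2.907
vertex 2.683 4.246 -1.224
vertex 1.973 4.355 -2.743
endloop
endfacet
facet normal -0.423 0.064 -0.904
outer loop
vertex 1.973 4.355 -2.743
vertex 3.317 3.734 -3.416
vertex 2.179 3.401 -2.907
endloop
endfacet
facet normal 0.423 -0.065 0.904
outer loop
vertex 2.889 3.292 -1.389
vertex 3.821 4.579 -1.733
vertex 2.683 4.246 -1.224
endloop
endfacet
facet normal 0.208 -0.964 -0.166
outer loop
vertex 4.027 3.625 -1.897
vertex 2.889 3.292 -1.389
vertex 3.317 3.734 -3.416
endloop
endfacet
facet normal 0.422 -0.064 0.904
outer loop
vertex 4.027 3.625 -1.897
vertex 3.821 4.579 -1.733
vertex 2.889 3.292 -1.389
endloop
endfacet
facet normal -0.208 0.964 0.166
outer loop
vertex 2.683 4.246 -1.224
vertex 3.821 4.579 -1.733
vertex 1.973 4.355 -2.743
endloop
endfacet
facet normal -0.423 0.065 -0.904
outer loop
vertex 3.111 4.688 -3.251
vertex 3.317 3.734 -3.416
vertex 1.973 4.355 -2.743
endloop
endfacet
facet normal -0.208 0.964 0.166
outer loop
vertex 1.973 4.355 -2.743
vertex 3.821 4.579 -1.733
vertex 3.111 4.688 -3.251
endloop
endfacet
facet normal 0.882 0.259 -0.394
outer loop
vertex 3.111 4.688 -3.251
vertex 4.027 3.625 -1.897
vertex 3.317 3.734 -3.416
endloop
endfacet
facet normal 0.882 0.258 -0.394
outer loop
vertex 3.821 4.579 -1.733
vertex 4.027 3.625 -1.897
vertex 3.111 4.688 -3.251
endloop
endfacet
facet normal -0.062 0.738 -0.672
outer loop
vertex 2.249 -3.254 2.56
vertex 1.717 -3.335 2.52
vertex 1.91 -2.987 2.884
endloop
endfacet
facet normal 0.736 0.126 0.666
outer loop
vertex 2.249 -3.254 2.56
vertex 1.91 -2.987 2.884
vertex 1.783 -4.125 3.24
endloop
endfacet
facet normal -0.063 0.738 -0.672
outer loop
vertex 1.91 -2.987 2.884
vertex 1.717 -3.335 2.52
vertex 1.378 -3.068 2.845
endloop
endfacet
facet normal -0.116 0.308 0.944
outer loop
vertex 1.91 -2.987 2.884
vertex 1.378 -3.068 2.845
vertex 1.783 -4.125 3.24
endloop
endfacet
facet normal -0.063 0.738 -0.672
outer loop
vertex 1.378 -3.068 2.845
vertex 1.717 -3.335 2.52
vertex 1.184 -3.416 2.481
endloop
endfacet
facet normal -0.828 -0.112 0.549
outer loop
vertex 1.378 -3.068 2.845
vertex 1.184 -3.416 2.481
vertex 1.783 -4.125 3.24
endloop
endfacet
facet normal -0.063 0.737 -0.673
outer loop
vertex 1.184 -3.416 2.481
vertex 1.717 -3.335 2.52
vertex 1.523 -3.684 2.156
endloop
endfacet
facet normal -0.687 -0.716 -0.126
outer loop
vertex 1.184 -3.416 2.481
vertex 1.523 -3.684 2.156
vertex 1.783 -4.125 3.24
endloop
endfacet
facet normal -0.063 0.737 -0.673
outer loop
vertex 1.523 -3.684 2.156
vertex 1.717 -3.335 2.52
vertex 2.055 -3.603 2.195
endloop
endfacet
facet normal 0.167 -0.899 -0.406
outer loop
vertex 1.523 -3.684 2.156
vertex 2.055 -3.603 2.195
vertex 1.783 -4.125 3.24
endloop
endfacet
facet normal -0.062 0.738 -0.672
outer loop
vertex 2.055 -3.603 2.195
vertex 1.717 -3.335 2.52
vertex 2.249 -3.254 2.56
endloop
endfacet
facet normal 0.878 -0.478 -0.010
outer loop
vertex 2.055 -3.603 2.195
vertex 2.249 -3.254 2.56
vertex 1.783 -4.125 3.24
endloop
endfacet
facet normal -0.018 -0.176 0.984
outer loop
vertex -0.854 3.677 3.21
vertex -0.907 2.468 2.993
vertex 0.183 3.024 3.112
endloop
endfacet
facet normal 0.345 0.422 0.839
outer loop
vertex -0.854 3.677 3.21
vertex 0.183 3.024 3.112
vertex 0.103 4.134 2.587
endloop
endfacet
facet normal -0.093 0.866 0.492
outer loop
vertex -0.854 3.677 3.21
vertex 0.103 4.134 2.587
vertex -1.037 4.263 2.144
endloop
endfacet
facet normal -0.725 0.544 0.423
outer loop
vertex -0.854 3.677 3.21
vertex -1.037 4.263 2.144
vertex -1.662 3.234 2.395
endloop
endfacet
facet normal -0.679 -0.101 0.728
outer loop
vertex -0.854 3.677 3.21
vertex -1.662 3.234 2.395
vertex -0.907 2.468 2.993
endloop
endfacet
facet normal 0.881 0.253 0.400
outer loop
vertex 0.103 4.134 2.587
vertex 0.183 3.024 3.112
vertex 0.642 3.206 1.985
endloop
endfacet
facet normal 0.295 -0.714 0.635
outer loop
vertex 0.183 3.024 3.112
vertex -0.907 2.468 2.993
vertex 0.017 2.177 2.236
endloop
endfacet
facet normal -0.775 -0.593 0.220
outer loop
vertex -0.907 2.468 2.993
vertex -1.662 3.234 2.395
vertex -1.123 2.306 1.793
endloop
endfacet
facet normal -0.850 0.450 -0.274
outer loop
vertex -1.662 3.234 2.395
vertex -1.037 4.263 2.144
vertex -1.203 3.416 1.268
endloop
endfacet
facet normal 0.173 0.971 -0.162
outer loop
vertex -1.037 4.263 2.144
vertex 0.103 4.134 2.587
vertex -0.113 3.972 1.387
endloop
endfacet
facet normal 0.725 -0.544 -0.423
outer loop
vertex -0.166 2.763 1.17
vertex 0.642 3.206 1.985
vertex 0.017 2.177 2.236
endloop
endfacet
facet normal 0.093 -0.866 -0.492
outer loop
vertex -0.166 2.763 1.17
vertex 0.017 2.177 2.236
vertex -1.123 2.306 1.793
endloop
endfacet
facet normal -0.345 -0.422 -0.839
outer loop
vertex -0.166 2.763 1.17
vertex -1.123 2.306 1.793
vertex -1.203 3.416 1.268
endloop
endfacet
facet normal 0.018 0.176 -0.984
outer loop
vertex -0.166 2.763 1.17
vertex -1.203 3.416 1.268
vertex -0.113 3.972 1.387
endloop
endfacet
facet normal 0.679 0.101 -0.728
outer loop
vertex -0.166 2.763 1.17
vertex -0.113 3.972 1.387
vertex 0.642 3.206 1.985
endloop
endfacet
facet normal 0.850 -0.450 0.274
outer loop
vertex 0.017 2.177 2.236
vertex 0.642 3.206 1.985
vertex 0.183 3.024 3.112
endloop
endfacet
facet normal -0.173 -0.971 0.162
outer loop
vertex -1.123 2.306 1.793
vertex 0.017 2.177 2.236
vertex -0.907 2.468 2.993
endloop
endfacet
facet normal -0.881 -0.253 -0.400
outer loop
vertex -1.203 3.416 1.268
vertex -1.123 2.306 1.793
vertex -1.662 3.234 2.395
endloop
endfacet
facet normal -0.295 0.714 -0.635
outer loop
vertex -0.113 3.972 1.387
vertex -1.203 3.416 1.268
vertex -1.037 4.263 2.144
endloop
endfacet
facet normal 0.775 0.593 -0.220
outer loop
vertex 0.642 3.206 1.985
vertex -0.113 3.972 1.387
vertex 0.103 4.134 2.587
endloop
endfacet

endsolid


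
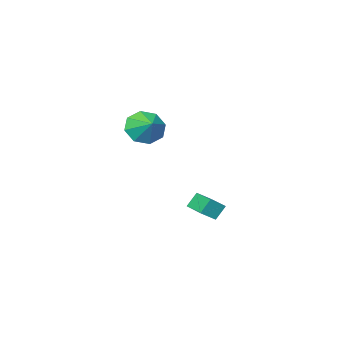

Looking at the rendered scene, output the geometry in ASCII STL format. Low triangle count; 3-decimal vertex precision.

solid 
facet normal -0.563 0.103 0.820
outer loop
vertex -1.745 -0.453 -2.116
vertex -1.489 0.872 -2.107
vertex -2.541 -0.295 -2.683
endloop
endfacet
facet normal -0.190 -0.982 -0.007
outer loop
vertex -2.011 -0.392 -3.453
vertex -1.745 -0.453 -2.116
vertex -2.541 -0.295 -2.683
endloop
endfacet
facet normal -0.563 0.103 0.820
outer loop
vertex -2.541 -0.295 -2.683
vertex -1.489 0.872 -2.107
vertex -2.285 1.03 -2.674
endloop
endfacet
facet normal -0.804 0.159 -0.573
outer loop
vertex -2.285 1.03 -2.674
vertex -2.011 -0.392 -3.453
vertex -2.541 -0.295 -2.683
endloop
endfacet
facet normal 0.804 -0.159 0.573
outer loop
vertex -1.745 -0.453 -2.116
vertex -0.959 0.775 -2.877
vertex -1.489 0.872 -2.107
endloop
endfacet
facet normal -0.190 -0.982 -0.007
outer loop
vertex -1.215 -0.55 -2.886
vertex -1.745 -0.453 -2.116
vertex -2.011 -0.392 -3.453
endloop
endfacet
facet normal 0.804 -0.159 0.573
outer loop
vertex -1.215 -0.55 -2.886
vertex -0.959 0.775 -2.877
vertex -1.745 -0.453 -2.116
endloop
endfacet
facet normal 0.190 0.982 0.007
outer loop
vertex -1.489 0.872 -2.107
vertex -0.959 0.775 -2.877
vertex -2.285 1.03 -2.674
endloop
endfacet
facet normal -0.804 0.159 -0.573
outer loop
vertex -1.755 0.933 -3.444
vertex -2.011 -0.392 -3.453
vertex -2.285 1.03 -2.674
endloop
endfacet
facet normal 0.190 0.982 0.007
outer loop
vertex -2.285 1.03 -2.674
vertex -0.959 0.775 -2.877
vertex -1.755 0.933 -3.444
endloop
endfacet
facet normal 0.563 -0.103 -0.820
outer loop
vertex -1.755 0.933 -3.444
vertex -1.215 -0.55 -2.886
vertex -2.011 -0.392 -3.453
endloop
endfacet
facet normal 0.563 -0.103 -0.820
outer loop
vertex -0.959 0.775 -2.877
vertex -1.215 -0.55 -2.886
vertex -1.755 0.933 -3.444
endloop
endfacet
facet normal -0.274 -0.835 -0.477
outer loop
vertex 3.225 1.145 2.727
vertex 2.487 1.017 3.375
vertex 2.583 1.482 2.506
endloop
endfacet
facet normal 0.526 0.781 -0.336
outer loop
vertex 3.225 1.145 2.727
vertex 2.583 1.482 2.506
vertex 2.793 1.943 3.905
endloop
endfacet
facet normal -0.275 -0.835 -0.477
outer loop
vertex 2.583 1.482 2.506
vertex 2.487 1.017 3.375
vertex 1.885 1.547 2.795
endloop
endfacet
facet normal -0.039 0.951 -0.307
outer loop
vertex 2.583 1.482 2.506
vertex 1.885 1.547 2.795
vertex 2.793 1.943 3.905
endloop
endfacet
facet normal -0.274 -0.835 -0.478
outer loop
vertex 1.885 1.547 2.795
vertex 2.487 1.017 3.375
vertex 1.54 1.301 3.423
endloop
endfacet
facet normal -0.479 0.874 0.080
outer loop
vertex 1.885 1.547 2.795
vertex 1.54 1.301 3.423
vertex 2.793 1.943 3.905
endloop
endfacet
facet normal -0.275 -0.835 -0.477
outer loop
vertex 1.54 1.301 3.423
vertex 2.487 1.017 3.375
vertex 1.75 0.889 4.023
endloop
endfacet
facet normal -0.536 0.597 0.597
outer loop
vertex 1.54 1.301 3.423
vertex 1.75 0.889 4.023
vertex 2.793 1.943 3.905
endloop
endfacet
facet normal -0.275 -0.834 -0.478
outer loop
vertex 1.75 0.889 4.023
vertex 2.487 1.017 3.375
vertex 2.392 0.551 4.244
endloop
endfacet
facet normal -0.177 0.281 0.943
outer loop
vertex 1.75 0.889 4.023
vertex 2.392 0.551 4.244
vertex 2.793 1.943 3.905
endloop
endfacet
facet normal -0.274 -0.835 -0.478
outer loop
vertex 2.392 0.551 4.244
vertex 2.487 1.017 3.375
vertex 3.09 0.487 3.955
endloop
endfacet
facet normal 0.389 0.111 0.915
outer loop
vertex 2.392 0.551 4.244
vertex 3.09 0.487 3.955
vertex 2.793 1.943 3.905
endloop
endfacet
facet normal -0.275 -0.835 -0.477
outer loop
vertex 3.09 0.487 3.955
vertex 2.487 1.017 3.375
vertex 3.434 0.732 3.327
endloop
endfacet
facet normal 0.829 0.187 0.527
outer loop
vertex 3.09 0.487 3.955
vertex 3.434 0.732 3.327
vertex 2.793 1.943 3.905
endloop
endfacet
facet normal -0.275 -0.834 -0.478
outer loop
vertex 3.434 0.732 3.327
vertex 2.487 1.017 3.375
vertex 3.225 1.145 2.727
endloop
endfacet
facet normal 0.886 0.464 0.011
outer loop
vertex 3.434 0.732 3.327
vertex 3.225 1.145 2.727
vertex 2.793 1.943 3.905
endloop
endfacet

endsolid


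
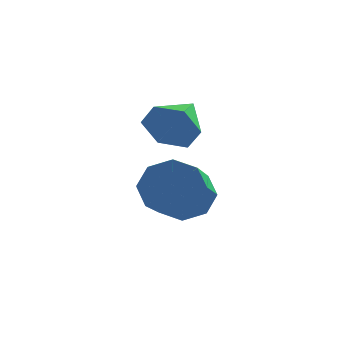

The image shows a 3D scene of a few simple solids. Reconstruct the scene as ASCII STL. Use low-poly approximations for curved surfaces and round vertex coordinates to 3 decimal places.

solid 
facet normal -0.063 0.874 -0.482
outer loop
vertex 3.858 2.592 -4.349
vertex 3.233 2.82 -3.854
vertex 4.059 2.894 -3.828
endloop
endfacet
facet normal 0.946 -0.101 -0.307
outer loop
vertex 3.858 2.592 -4.349
vertex 4.059 2.894 -3.828
vertex 3.993 0.732 -3.321
endloop
endfacet
facet normal 0.947 -0.101 -0.306
outer loop
vertex 3.993 0.732 -3.321
vertex 4.059 2.894 -3.828
vertex 4.194 1.034 -2.799
endloop
endfacet
facet normal 0.062 -0.874 0.482
outer loop
vertex 3.993 0.732 -3.321
vertex 4.194 1.034 -2.799
vertex 3.367 0.96 -2.826
endloop
endfacet
facet normal -0.063 0.873 -0.484
outer loop
vertex 4.059 2.894 -3.828
vertex 3.233 2.82 -3.854
vertex 3.775 3.154 -3.322
endloop
endfacet
facet normal 0.892 0.266 0.364
outer loop
vertex 4.059 2.894 -3.828
vertex 3.775 3.154 -3.322
vertex 4.194 1.034 -2.799
endloop
endfacet
facet normal 0.892 0.266 0.364
outer loop
vertex 4.194 1.034 -2.799
vertex 3.775 3.154 -3.322
vertex 3.91 1.294 -2.293
endloop
endfacet
facet normal 0.062 -0.873 0.484
outer loop
vertex 4.194 1.034 -2.799
vertex 3.91 1.294 -2.293
vertex 3.367 0.96 -2.826
endloop
endfacet
facet normal -0.063 0.873 -0.484
outer loop
vertex 3.775 3.154 -3.322
vertex 3.233 2.82 -3.854
vertex 3.174 3.218 -3.128
endloop
endfacet
facet normal 0.316 0.477 0.820
outer loop
vertex 3.775 3.154 -3.322
vertex 3.174 3.218 -3.128
vertex 3.91 1.294 -2.293
endloop
endfacet
facet normal 0.315 0.477 0.821
outer loop
vertex 3.91 1.294 -2.293
vertex 3.174 3.218 -3.128
vertex 3.309 1.357 -2.099
endloop
endfacet
facet normal 0.064 -0.874 0.482
outer loop
vertex 3.91 1.294 -2.293
vertex 3.309 1.357 -2.099
vertex 3.367 0.96 -2.826
endloop
endfacet
facet normal -0.065 0.873 -0.484
outer loop
vertex 3.174 3.218 -3.128
vertex 3.233 2.82 -3.854
vertex 2.607 3.048 -3.359
endloop
endfacet
facet normal -0.447 0.408 0.796
outer loop
vertex 3.174 3.218 -3.128
vertex 2.607 3.048 -3.359
vertex 3.309 1.357 -2.099
endloop
endfacet
facet normal -0.447 0.408 0.796
outer loop
vertex 3.309 1.357 -2.099
vertex 2.607 3.048 -3.359
vertex 2.742 1.188 -2.331
endloop
endfacet
facet normal 0.063 -0.874 0.482
outer loop
vertex 3.309 1.357 -2.099
vertex 2.742 1.188 -2.331
vertex 3.367 0.96 -2.826
endloop
endfacet
facet normal -0.062 0.874 -0.482
outer loop
vertex 2.607 3.048 -3.359
vertex 3.233 2.82 -3.854
vertex 2.406 2.746 -3.881
endloop
endfacet
facet normal -0.947 0.101 0.306
outer loop
vertex 2.607 3.048 -3.359
vertex 2.406 2.746 -3.881
vertex 2.742 1.188 -2.331
endloop
endfacet
facet normal -0.946 0.101 0.307
outer loop
vertex 2.742 1.188 -2.331
vertex 2.406 2.746 -3.881
vertex 2.541 0.886 -2.852
endloop
endfacet
facet normal 0.063 -0.874 0.482
outer loop
vertex 2.742 1.188 -2.331
vertex 2.541 0.886 -2.852
vertex 3.367 0.96 -2.826
endloop
endfacet
facet normal -0.062 0.873 -0.484
outer loop
vertex 2.406 2.746 -3.881
vertex 3.233 2.82 -3.854
vertex 2.69 2.486 -4.387
endloop
endfacet
facet normal -0.892 -0.266 -0.364
outer loop
vertex 2.406 2.746 -3.881
vertex 2.69 2.486 -4.387
vertex 2.541 0.886 -2.852
endloop
endfacet
facet normal -0.892 -0.266 -0.364
outer loop
vertex 2.541 0.886 -2.852
vertex 2.69 2.486 -4.387
vertex 2.825 0.626 -3.358
endloop
endfacet
facet normal 0.063 -0.873 0.484
outer loop
vertex 2.541 0.886 -2.852
vertex 2.825 0.626 -3.358
vertex 3.367 0.96 -2.826
endloop
endfacet
facet normal -0.064 0.874 -0.482
outer loop
vertex 2.69 2.486 -4.387
vertex 3.233 2.82 -3.854
vertex 3.291 2.423 -4.581
endloop
endfacet
facet normal -0.315 -0.477 -0.821
outer loop
vertex 2.69 2.486 -4.387
vertex 3.291 2.423 -4.581
vertex 2.825 0.626 -3.358
endloop
endfacet
facet normal -0.316 -0.477 -0.821
outer loop
vertex 2.825 0.626 -3.358
vertex 3.291 2.423 -4.581
vertex 3.426 0.562 -3.552
endloop
endfacet
facet normal 0.063 -0.873 0.484
outer loop
vertex 2.825 0.626 -3.358
vertex 3.426 0.562 -3.552
vertex 3.367 0.96 -2.826
endloop
endfacet
facet normal -0.063 0.874 -0.482
outer loop
vertex 3.291 2.423 -4.581
vertex 3.233 2.82 -3.854
vertex 3.858 2.592 -4.349
endloop
endfacet
facet normal 0.447 -0.408 -0.796
outer loop
vertex 3.291 2.423 -4.581
vertex 3.858 2.592 -4.349
vertex 3.426 0.562 -3.552
endloop
endfacet
facet normal 0.447 -0.408 -0.796
outer loop
vertex 3.426 0.562 -3.552
vertex 3.858 2.592 -4.349
vertex 3.993 0.732 -3.321
endloop
endfacet
facet normal 0.065 -0.873 0.484
outer loop
vertex 3.426 0.562 -3.552
vertex 3.993 0.732 -3.321
vertex 3.367 0.96 -2.826
endloop
endfacet
facet normal -0.200 -0.943 -0.267
outer loop
vertex 3.201 3.422 -2.51
vertex 2.802 3.31 -1.814
vertex 2.408 3.579 -2.469
endloop
endfacet
facet normal 0.094 0.670 -0.737
outer loop
vertex 3.201 3.422 -2.51
vertex 2.408 3.579 -2.469
vertex 3.078 4.61 -1.446
endloop
endfacet
facet normal -0.200 -0.943 -0.267
outer loop
vertex 2.408 3.579 -2.469
vertex 2.802 3.31 -1.814
vertex 2.008 3.467 -1.773
endloop
endfacet
facet normal -0.664 0.698 -0.269
outer loop
vertex 2.408 3.579 -2.469
vertex 2.008 3.467 -1.773
vertex 3.078 4.61 -1.446
endloop
endfacet
facet normal -0.200 -0.942 -0.268
outer loop
vertex 2.008 3.467 -1.773
vertex 2.802 3.31 -1.814
vertex 2.402 3.197 -1.119
endloop
endfacet
facet normal -0.667 0.456 0.590
outer loop
vertex 2.008 3.467 -1.773
vertex 2.402 3.197 -1.119
vertex 3.078 4.61 -1.446
endloop
endfacet
facet normal -0.200 -0.942 -0.268
outer loop
vertex 2.402 3.197 -1.119
vertex 2.802 3.31 -1.814
vertex 3.196 3.04 -1.16
endloop
endfacet
facet normal 0.087 0.185 0.979
outer loop
vertex 2.402 3.197 -1.119
vertex 3.196 3.04 -1.16
vertex 3.078 4.61 -1.446
endloop
endfacet
facet normal -0.201 -0.942 -0.268
outer loop
vertex 3.196 3.04 -1.16
vertex 2.802 3.31 -1.814
vertex 3.595 3.153 -1.856
endloop
endfacet
facet normal 0.846 0.157 0.510
outer loop
vertex 3.196 3.04 -1.16
vertex 3.595 3.153 -1.856
vertex 3.078 4.61 -1.446
endloop
endfacet
facet normal -0.201 -0.943 -0.267
outer loop
vertex 3.595 3.153 -1.856
vertex 2.802 3.31 -1.814
vertex 3.201 3.422 -2.51
endloop
endfacet
facet normal 0.849 0.399 -0.347
outer loop
vertex 3.595 3.153 -1.856
vertex 3.201 3.422 -2.51
vertex 3.078 4.61 -1.446
endloop
endfacet

endsolid


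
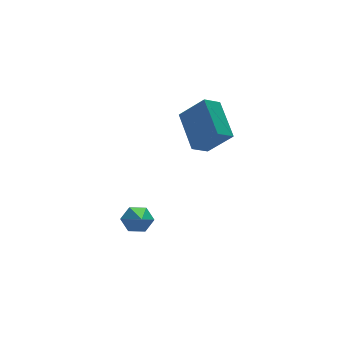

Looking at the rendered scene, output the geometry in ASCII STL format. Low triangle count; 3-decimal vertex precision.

solid 
facet normal -0.464 0.536 -0.705
outer loop
vertex 2.791 1.6 1.298
vertex 3.502 1.736 0.934
vertex 2.568 0.095 0.3
endloop
endfacet
facet normal -0.877 -0.168 0.450
outer loop
vertex 3.218 -0.656 1.286
vertex 2.791 1.6 1.298
vertex 2.568 0.095 0.3
endloop
endfacet
facet normal -0.465 0.537 -0.704
outer loop
vertex 2.568 0.095 0.3
vertex 3.502 1.736 0.934
vertex 3.278 0.231 -0.065
endloop
endfacet
facet normal -0.124 -0.827 -0.548
outer loop
vertex 3.278 0.231 -0.065
vertex 3.218 -0.656 1.286
vertex 2.568 0.095 0.3
endloop
endfacet
facet normal 0.123 0.827 0.549
outer loop
vertex 2.791 1.6 1.298
vertex 4.152 0.985 1.92
vertex 3.502 1.736 0.934
endloop
endfacet
facet normal -0.877 -0.168 0.450
outer loop
vertex 3.442 0.849 2.285
vertex 2.791 1.6 1.298
vertex 3.218 -0.656 1.286
endloop
endfacet
facet normal 0.123 0.827 0.548
outer loop
vertex 3.442 0.849 2.285
vertex 4.152 0.985 1.92
vertex 2.791 1.6 1.298
endloop
endfacet
facet normal 0.877 0.168 -0.450
outer loop
vertex 3.502 1.736 0.934
vertex 4.152 0.985 1.92
vertex 3.278 0.231 -0.065
endloop
endfacet
facet normal -0.123 -0.827 -0.548
outer loop
vertex 3.929 -0.52 0.922
vertex 3.218 -0.656 1.286
vertex 3.278 0.231 -0.065
endloop
endfacet
facet normal 0.877 0.169 -0.450
outer loop
vertex 3.278 0.231 -0.065
vertex 4.152 0.985 1.92
vertex 3.929 -0.52 0.922
endloop
endfacet
facet normal 0.464 -0.537 0.705
outer loop
vertex 3.929 -0.52 0.922
vertex 3.442 0.849 2.285
vertex 3.218 -0.656 1.286
endloop
endfacet
facet normal 0.465 -0.536 0.705
outer loop
vertex 4.152 0.985 1.92
vertex 3.442 0.849 2.285
vertex 3.929 -0.52 0.922
endloop
endfacet
facet normal 0.276 0.811 -0.517
outer loop
vertex 1.141 0.92 -2.857
vertex 0.716 0.789 -3.289
vertex 0.566 1.148 -2.806
endloop
endfacet
facet normal 0.170 0.213 0.962
outer loop
vertex 1.141 0.92 -2.857
vertex 0.566 1.148 -2.806
vertex 0.204 -0.709 -2.331
endloop
endfacet
facet normal 0.276 0.811 -0.517
outer loop
vertex 0.566 1.148 -2.806
vertex 0.716 0.789 -3.289
vertex 0.141 1.017 -3.238
endloop
endfacet
facet normal -0.724 0.300 0.621
outer loop
vertex 0.566 1.148 -2.806
vertex 0.141 1.017 -3.238
vertex 0.204 -0.709 -2.331
endloop
endfacet
facet normal 0.276 0.811 -0.517
outer loop
vertex 0.141 1.017 -3.238
vertex 0.716 0.789 -3.289
vertex 0.291 0.658 -3.721
endloop
endfacet
facet normal -0.970 -0.139 -0.198
outer loop
vertex 0.141 1.017 -3.238
vertex 0.291 0.658 -3.721
vertex 0.204 -0.709 -2.331
endloop
endfacet
facet normal 0.277 0.810 -0.518
outer loop
vertex 0.291 0.658 -3.721
vertex 0.716 0.789 -3.289
vertex 0.865 0.43 -3.771
endloop
endfacet
facet normal -0.323 -0.665 -0.674
outer loop
vertex 0.291 0.658 -3.721
vertex 0.865 0.43 -3.771
vertex 0.204 -0.709 -2.331
endloop
endfacet
facet normal 0.277 0.810 -0.518
outer loop
vertex 0.865 0.43 -3.771
vertex 0.716 0.789 -3.289
vertex 1.29 0.561 -3.339
endloop
endfacet
facet normal 0.570 -0.751 -0.333
outer loop
vertex 0.865 0.43 -3.771
vertex 1.29 0.561 -3.339
vertex 0.204 -0.709 -2.331
endloop
endfacet
facet normal 0.277 0.810 -0.518
outer loop
vertex 1.29 0.561 -3.339
vertex 0.716 0.789 -3.289
vertex 1.141 0.92 -2.857
endloop
endfacet
facet normal 0.816 -0.313 0.485
outer loop
vertex 1.29 0.561 -3.339
vertex 1.141 0.92 -2.857
vertex 0.204 -0.709 -2.331
endloop
endfacet

endsolid


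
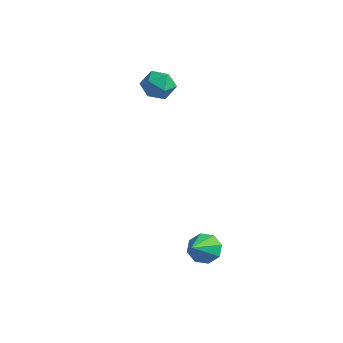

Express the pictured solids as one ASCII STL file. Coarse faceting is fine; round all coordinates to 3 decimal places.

solid 
facet normal -0.234 0.747 -0.622
outer loop
vertex 3.315 -2.036 -2.42
vertex 2.691 -2.468 -2.704
vertex 2.793 -1.935 -2.102
endloop
endfacet
facet normal 0.536 0.347 0.770
outer loop
vertex 3.315 -2.036 -2.42
vertex 2.793 -1.935 -2.102
vertex 3.169 -3.992 -1.436
endloop
endfacet
facet normal -0.234 0.747 -0.622
outer loop
vertex 2.793 -1.935 -2.102
vertex 2.691 -2.468 -2.704
vertex 2.211 -2.146 -2.137
endloop
endfacet
facet normal -0.158 0.278 0.948
outer loop
vertex 2.793 -1.935 -2.102
vertex 2.211 -2.146 -2.137
vertex 3.169 -3.992 -1.436
endloop
endfacet
facet normal -0.233 0.748 -0.622
outer loop
vertex 2.211 -2.146 -2.137
vertex 2.691 -2.468 -2.704
vertex 1.91 -2.545 -2.504
endloop
endfacet
facet normal -0.710 -0.104 0.696
outer loop
vertex 2.211 -2.146 -2.137
vertex 1.91 -2.545 -2.504
vertex 3.169 -3.992 -1.436
endloop
endfacet
facet normal -0.233 0.747 -0.622
outer loop
vertex 1.91 -2.545 -2.504
vertex 2.691 -2.468 -2.704
vertex 2.067 -2.899 -2.988
endloop
endfacet
facet normal -0.801 -0.577 0.162
outer loop
vertex 1.91 -2.545 -2.504
vertex 2.067 -2.899 -2.988
vertex 3.169 -3.992 -1.436
endloop
endfacet
facet normal -0.234 0.748 -0.622
outer loop
vertex 2.067 -2.899 -2.988
vertex 2.691 -2.468 -2.704
vertex 2.59 -3.0 -3.306
endloop
endfacet
facet normal -0.374 -0.862 -0.342
outer loop
vertex 2.067 -2.899 -2.988
vertex 2.59 -3.0 -3.306
vertex 3.169 -3.992 -1.436
endloop
endfacet
facet normal -0.235 0.748 -0.621
outer loop
vertex 2.59 -3.0 -3.306
vertex 2.691 -2.468 -2.704
vertex 3.172 -2.789 -3.272
endloop
endfacet
facet normal 0.318 -0.793 -0.519
outer loop
vertex 2.59 -3.0 -3.306
vertex 3.172 -2.789 -3.272
vertex 3.169 -3.992 -1.436
endloop
endfacet
facet normal -0.235 0.748 -0.621
outer loop
vertex 3.172 -2.789 -3.272
vertex 2.691 -2.468 -2.704
vertex 3.472 -2.39 -2.905
endloop
endfacet
facet normal 0.872 -0.410 -0.267
outer loop
vertex 3.172 -2.789 -3.272
vertex 3.472 -2.39 -2.905
vertex 3.169 -3.992 -1.436
endloop
endfacet
facet normal -0.235 0.747 -0.622
outer loop
vertex 3.472 -2.39 -2.905
vertex 2.691 -2.468 -2.704
vertex 3.315 -2.036 -2.42
endloop
endfacet
facet normal 0.962 0.062 0.266
outer loop
vertex 3.472 -2.39 -2.905
vertex 3.315 -2.036 -2.42
vertex 3.169 -3.992 -1.436
endloop
endfacet
facet normal 0.358 0.924 -0.136
outer loop
vertex -3.123 2.151 2.818
vertex -3.193 2.309 3.706
vertex -2.429 1.963 3.367
endloop
endfacet
facet normal 0.622 0.473 -0.624
outer loop
vertex -3.123 2.151 2.818
vertex -2.429 1.963 3.367
vertex -2.653 1.387 2.707
endloop
endfacet
facet normal 0.074 0.188 -0.979
outer loop
vertex -3.123 2.151 2.818
vertex -2.653 1.387 2.707
vertex -3.554 1.378 2.637
endloop
endfacet
facet normal -0.530 0.462 -0.711
outer loop
vertex -3.123 2.151 2.818
vertex -3.554 1.378 2.637
vertex -3.888 1.947 3.255
endloop
endfacet
facet normal -0.353 0.916 -0.191
outer loop
vertex -3.123 2.151 2.818
vertex -3.888 1.947 3.255
vertex -3.193 2.309 3.706
endloop
endfacet
facet normal 0.959 -0.053 -0.279
outer loop
vertex -2.653 1.387 2.707
vertex -2.429 1.963 3.367
vertex -2.432 1.073 3.525
endloop
endfacet
facet normal 0.532 0.675 0.511
outer loop
vertex -2.429 1.963 3.367
vertex -3.193 2.309 3.706
vertex -2.766 1.642 4.143
endloop
endfacet
facet normal -0.619 0.663 0.422
outer loop
vertex -3.193 2.309 3.706
vertex -3.888 1.947 3.255
vertex -3.667 1.633 4.073
endloop
endfacet
facet normal -0.904 -0.072 -0.422
outer loop
vertex -3.888 1.947 3.255
vertex -3.554 1.378 2.637
vertex -3.891 1.057 3.413
endloop
endfacet
facet normal 0.072 -0.514 -0.855
outer loop
vertex -3.554 1.378 2.637
vertex -2.653 1.387 2.707
vertex -3.127 0.711 3.074
endloop
endfacet
facet normal 0.530 -0.462 0.711
outer loop
vertex -3.197 0.869 3.962
vertex -2.432 1.073 3.525
vertex -2.766 1.642 4.143
endloop
endfacet
facet normal -0.074 -0.188 0.979
outer loop
vertex -3.197 0.869 3.962
vertex -2.766 1.642 4.143
vertex -3.667 1.633 4.073
endloop
endfacet
facet normal -0.622 -0.473 0.624
outer loop
vertex -3.197 0.869 3.962
vertex -3.667 1.633 4.073
vertex -3.891 1.057 3.413
endloop
endfacet
facet normal -0.358 -0.924 0.136
outer loop
vertex -3.197 0.869 3.962
vertex -3.891 1.057 3.413
vertex -3.127 0.711 3.074
endloop
endfacet
facet normal 0.353 -0.916 0.191
outer loop
vertex -3.197 0.869 3.962
vertex -3.127 0.711 3.074
vertex -2.432 1.073 3.525
endloop
endfacet
facet normal 0.904 0.072 0.422
outer loop
vertex -2.766 1.642 4.143
vertex -2.432 1.073 3.525
vertex -2.429 1.963 3.367
endloop
endfacet
facet normal -0.072 0.514 0.855
outer loop
vertex -3.667 1.633 4.073
vertex -2.766 1.642 4.143
vertex -3.193 2.309 3.706
endloop
endfacet
facet normal -0.959 0.053 0.279
outer loop
vertex -3.891 1.057 3.413
vertex -3.667 1.633 4.073
vertex -3.888 1.947 3.255
endloop
endfacet
facet normal -0.532 -0.675 -0.511
outer loop
vertex -3.127 0.711 3.074
vertex -3.891 1.057 3.413
vertex -3.554 1.378 2.637
endloop
endfacet
facet normal 0.619 -0.663 -0.422
outer loop
vertex -2.432 1.073 3.525
vertex -3.127 0.711 3.074
vertex -2.653 1.387 2.707
endloop
endfacet

endsolid


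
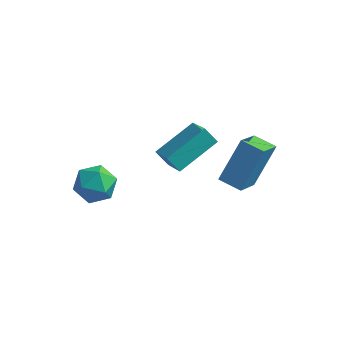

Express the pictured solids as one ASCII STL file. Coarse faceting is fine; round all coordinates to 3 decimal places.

solid 
facet normal -0.687 0.089 0.721
outer loop
vertex -1.328 -1.894 1.743
vertex -0.35 -0.381 2.487
vertex -2.159 -0.908 0.83
endloop
endfacet
facet normal -0.502 -0.776 -0.382
outer loop
vertex -1.61 -0.979 0.253
vertex -1.328 -1.894 1.743
vertex -2.159 -0.908 0.83
endloop
endfacet
facet normal -0.687 0.089 0.721
outer loop
vertex -2.159 -0.908 0.83
vertex -0.35 -0.381 2.487
vertex -1.181 0.606 1.574
endloop
endfacet
facet normal -0.526 0.624 -0.578
outer loop
vertex -1.181 0.606 1.574
vertex -1.61 -0.979 0.253
vertex -2.159 -0.908 0.83
endloop
endfacet
facet normal 0.526 -0.624 0.578
outer loop
vertex -1.328 -1.894 1.743
vertex 0.199 -0.452 1.91
vertex -0.35 -0.381 2.487
endloop
endfacet
facet normal -0.503 -0.776 -0.381
outer loop
vertex -0.779 -1.966 1.166
vertex -1.328 -1.894 1.743
vertex -1.61 -0.979 0.253
endloop
endfacet
facet normal 0.526 -0.624 0.578
outer loop
vertex -0.779 -1.966 1.166
vertex 0.199 -0.452 1.91
vertex -1.328 -1.894 1.743
endloop
endfacet
facet normal 0.502 0.776 0.382
outer loop
vertex -0.35 -0.381 2.487
vertex 0.199 -0.452 1.91
vertex -1.181 0.606 1.574
endloop
endfacet
facet normal -0.526 0.624 -0.578
outer loop
vertex -0.632 0.534 0.997
vertex -1.61 -0.979 0.253
vertex -1.181 0.606 1.574
endloop
endfacet
facet normal 0.502 0.776 0.381
outer loop
vertex -1.181 0.606 1.574
vertex 0.199 -0.452 1.91
vertex -0.632 0.534 0.997
endloop
endfacet
facet normal 0.687 -0.089 -0.721
outer loop
vertex -0.632 0.534 0.997
vertex -0.779 -1.966 1.166
vertex -1.61 -0.979 0.253
endloop
endfacet
facet normal 0.687 -0.089 -0.721
outer loop
vertex 0.199 -0.452 1.91
vertex -0.779 -1.966 1.166
vertex -0.632 0.534 0.997
endloop
endfacet
facet normal -0.356 -0.288 0.889
outer loop
vertex -4.284 -3.398 1.411
vertex -3.856 -4.202 1.322
vertex -3.429 -3.498 1.721
endloop
endfacet
facet normal -0.266 0.420 0.868
outer loop
vertex -4.284 -3.398 1.411
vertex -3.429 -3.498 1.721
vertex -3.669 -2.734 1.278
endloop
endfacet
facet normal -0.659 0.676 0.330
outer loop
vertex -4.284 -3.398 1.411
vertex -3.669 -2.734 1.278
vertex -4.244 -2.966 0.606
endloop
endfacet
facet normal -0.992 0.126 0.018
outer loop
vertex -4.284 -3.398 1.411
vertex -4.244 -2.966 0.606
vertex -4.359 -3.873 0.632
endloop
endfacet
facet normal -0.805 -0.469 0.363
outer loop
vertex -4.284 -3.398 1.411
vertex -4.359 -3.873 0.632
vertex -3.856 -4.202 1.322
endloop
endfacet
facet normal 0.420 0.550 0.722
outer loop
vertex -3.669 -2.734 1.278
vertex -3.429 -3.498 1.721
vertex -2.861 -3.127 1.108
endloop
endfacet
facet normal 0.275 -0.595 0.755
outer loop
vertex -3.429 -3.498 1.721
vertex -3.856 -4.202 1.322
vertex -2.976 -4.034 1.134
endloop
endfacet
facet normal -0.451 -0.887 -0.094
outer loop
vertex -3.856 -4.202 1.322
vertex -4.359 -3.873 0.632
vertex -3.551 -4.266 0.462
endloop
endfacet
facet normal -0.754 0.077 -0.652
outer loop
vertex -4.359 -3.873 0.632
vertex -4.244 -2.966 0.606
vertex -3.791 -3.502 0.019
endloop
endfacet
facet normal -0.216 0.965 -0.148
outer loop
vertex -4.244 -2.966 0.606
vertex -3.669 -2.734 1.278
vertex -3.364 -2.798 0.418
endloop
endfacet
facet normal 0.992 -0.126 -0.018
outer loop
vertex -2.936 -3.602 0.329
vertex -2.861 -3.127 1.108
vertex -2.976 -4.034 1.134
endloop
endfacet
facet normal 0.659 -0.676 -0.330
outer loop
vertex -2.936 -3.602 0.329
vertex -2.976 -4.034 1.134
vertex -3.551 -4.266 0.462
endloop
endfacet
facet normal 0.266 -0.420 -0.868
outer loop
vertex -2.936 -3.602 0.329
vertex -3.551 -4.266 0.462
vertex -3.791 -3.502 0.019
endloop
endfacet
facet normal 0.356 0.288 -0.889
outer loop
vertex -2.936 -3.602 0.329
vertex -3.791 -3.502 0.019
vertex -3.364 -2.798 0.418
endloop
endfacet
facet normal 0.805 0.469 -0.363
outer loop
vertex -2.936 -3.602 0.329
vertex -3.364 -2.798 0.418
vertex -2.861 -3.127 1.108
endloop
endfacet
facet normal 0.754 -0.077 0.652
outer loop
vertex -2.976 -4.034 1.134
vertex -2.861 -3.127 1.108
vertex -3.429 -3.498 1.721
endloop
endfacet
facet normal 0.216 -0.965 0.148
outer loop
vertex -3.551 -4.266 0.462
vertex -2.976 -4.034 1.134
vertex -3.856 -4.202 1.322
endloop
endfacet
facet normal -0.420 -0.550 -0.722
outer loop
vertex -3.791 -3.502 0.019
vertex -3.551 -4.266 0.462
vertex -4.359 -3.873 0.632
endloop
endfacet
facet normal -0.275 0.595 -0.755
outer loop
vertex -3.364 -2.798 0.418
vertex -3.791 -3.502 0.019
vertex -4.244 -2.966 0.606
endloop
endfacet
facet normal 0.451 0.887 0.094
outer loop
vertex -2.861 -3.127 1.108
vertex -3.364 -2.798 0.418
vertex -3.669 -2.734 1.278
endloop
endfacet
facet normal -0.967 0.196 0.163
outer loop
vertex 0.737 0.778 0.944
vertex 0.84 2.168 -0.114
vertex 0.233 -0.389 -0.64
endloop
endfacet
facet normal -0.059 -0.795 0.604
outer loop
vertex 1.22 -0.588 -0.806
vertex 0.737 0.778 0.944
vertex 0.233 -0.389 -0.64
endloop
endfacet
facet normal -0.967 0.196 0.163
outer loop
vertex 0.233 -0.389 -0.64
vertex 0.84 2.168 -0.114
vertex 0.337 1.002 -1.697
endloop
endfacet
facet normal -0.247 -0.574 -0.780
outer loop
vertex 0.337 1.002 -1.697
vertex 1.22 -0.588 -0.806
vertex 0.233 -0.389 -0.64
endloop
endfacet
facet normal 0.247 0.575 0.780
outer loop
vertex 0.737 0.778 0.944
vertex 1.827 1.969 -0.28
vertex 0.84 2.168 -0.114
endloop
endfacet
facet normal -0.059 -0.795 0.604
outer loop
vertex 1.723 0.578 0.777
vertex 0.737 0.778 0.944
vertex 1.22 -0.588 -0.806
endloop
endfacet
facet normal 0.249 0.574 0.780
outer loop
vertex 1.723 0.578 0.777
vertex 1.827 1.969 -0.28
vertex 0.737 0.778 0.944
endloop
endfacet
facet normal 0.059 0.795 -0.604
outer loop
vertex 0.84 2.168 -0.114
vertex 1.827 1.969 -0.28
vertex 0.337 1.002 -1.697
endloop
endfacet
facet normal -0.249 -0.575 -0.780
outer loop
vertex 1.323 0.802 -1.864
vertex 1.22 -0.588 -0.806
vertex 0.337 1.002 -1.697
endloop
endfacet
facet normal 0.059 0.795 -0.604
outer loop
vertex 0.337 1.002 -1.697
vertex 1.827 1.969 -0.28
vertex 1.323 0.802 -1.864
endloop
endfacet
facet normal 0.967 -0.196 -0.163
outer loop
vertex 1.323 0.802 -1.864
vertex 1.723 0.578 0.777
vertex 1.22 -0.588 -0.806
endloop
endfacet
facet normal 0.967 -0.196 -0.163
outer loop
vertex 1.827 1.969 -0.28
vertex 1.723 0.578 0.777
vertex 1.323 0.802 -1.864
endloop
endfacet

endsolid
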